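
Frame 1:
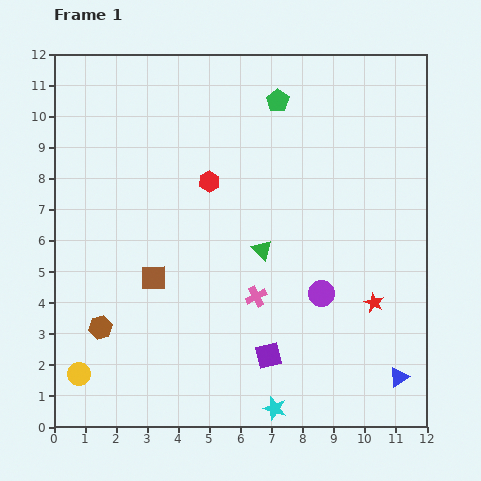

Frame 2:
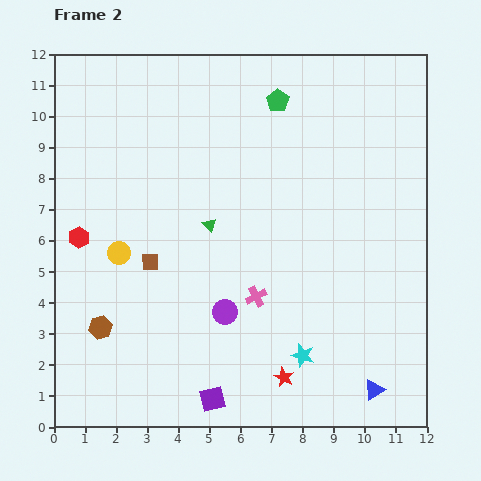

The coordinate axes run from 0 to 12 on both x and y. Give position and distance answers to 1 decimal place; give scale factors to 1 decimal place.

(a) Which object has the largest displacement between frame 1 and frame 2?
the red hexagon

(moved 4.6; next 4.1)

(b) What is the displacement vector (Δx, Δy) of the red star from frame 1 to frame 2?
(-2.9, -2.4)

The red star was at (10.3, 4.0) in frame 1 and (7.4, 1.6) in frame 2.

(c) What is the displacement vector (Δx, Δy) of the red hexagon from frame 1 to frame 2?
(-4.2, -1.8)

The red hexagon was at (5.0, 7.9) in frame 1 and (0.8, 6.1) in frame 2.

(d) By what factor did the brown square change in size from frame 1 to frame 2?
0.7×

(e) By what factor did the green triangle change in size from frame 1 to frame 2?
0.7×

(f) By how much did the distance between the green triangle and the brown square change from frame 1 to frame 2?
-1.4

Distance in frame 1: 3.6. Distance in frame 2: 2.2.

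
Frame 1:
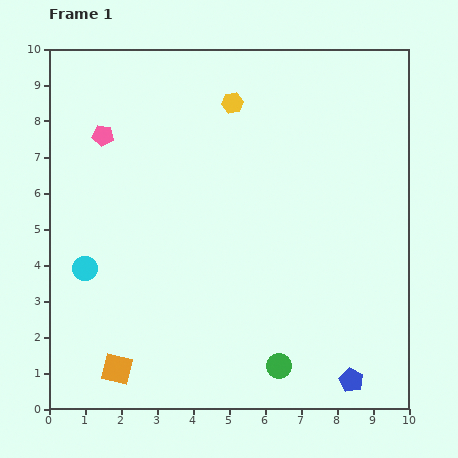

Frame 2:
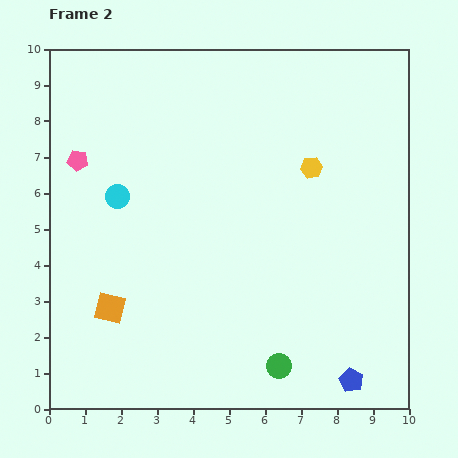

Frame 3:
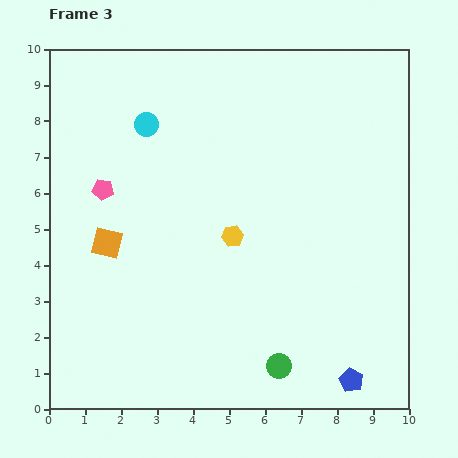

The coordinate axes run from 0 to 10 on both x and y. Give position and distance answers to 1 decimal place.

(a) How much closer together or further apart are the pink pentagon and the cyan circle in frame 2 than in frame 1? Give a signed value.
-2.2

Distance in frame 1: 3.7. Distance in frame 2: 1.5.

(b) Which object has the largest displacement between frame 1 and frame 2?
the yellow hexagon

(moved 2.8; next 2.2)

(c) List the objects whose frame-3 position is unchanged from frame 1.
the green circle, the blue pentagon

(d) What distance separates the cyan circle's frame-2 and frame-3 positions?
2.2

The cyan circle moved from (1.9, 5.9) to (2.7, 7.9), a distance of √(0.8² + 2.0²) ≈ 2.2.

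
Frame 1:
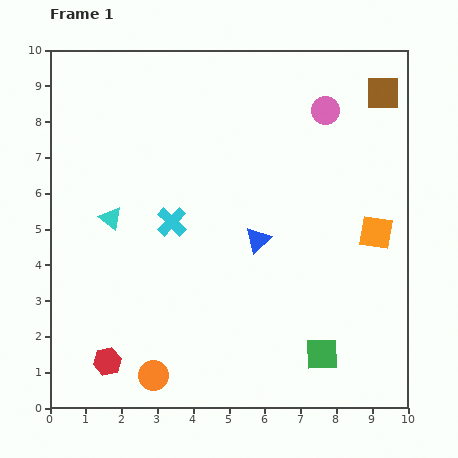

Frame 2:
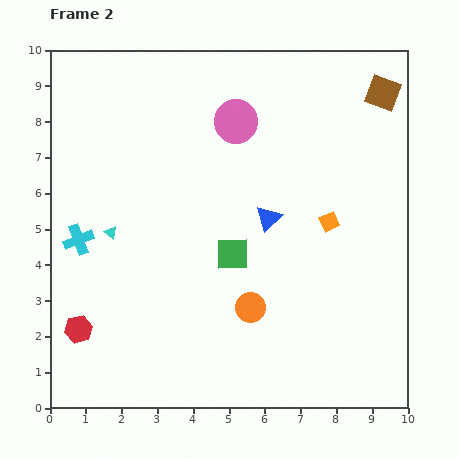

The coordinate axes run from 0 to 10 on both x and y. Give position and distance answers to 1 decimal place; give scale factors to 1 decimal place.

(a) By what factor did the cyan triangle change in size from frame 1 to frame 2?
0.6×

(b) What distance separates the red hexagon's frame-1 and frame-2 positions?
1.2

The red hexagon moved from (1.6, 1.3) to (0.8, 2.2), a distance of √(0.8² + 0.9²) ≈ 1.2.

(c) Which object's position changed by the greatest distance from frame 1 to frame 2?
the green square

(moved 3.8; next 3.3)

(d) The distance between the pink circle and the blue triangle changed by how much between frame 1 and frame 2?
-1.3

Distance in frame 1: 4.1. Distance in frame 2: 2.8.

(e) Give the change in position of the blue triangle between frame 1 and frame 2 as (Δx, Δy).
(0.3, 0.6)

The blue triangle was at (5.8, 4.7) in frame 1 and (6.1, 5.3) in frame 2.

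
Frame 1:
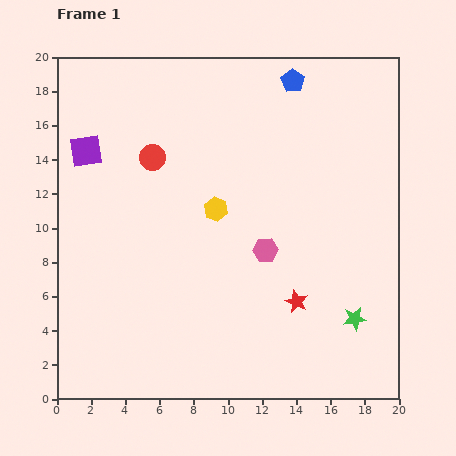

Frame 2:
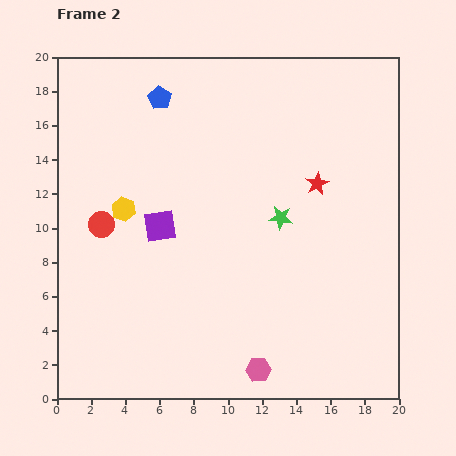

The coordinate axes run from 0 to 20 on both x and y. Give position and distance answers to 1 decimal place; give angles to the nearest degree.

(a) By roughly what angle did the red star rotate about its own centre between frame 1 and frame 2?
19° clockwise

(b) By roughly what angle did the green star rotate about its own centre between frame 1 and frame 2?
15° clockwise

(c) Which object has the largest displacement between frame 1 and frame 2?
the blue pentagon

(moved 7.9; next 7.3)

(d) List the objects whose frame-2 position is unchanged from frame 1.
none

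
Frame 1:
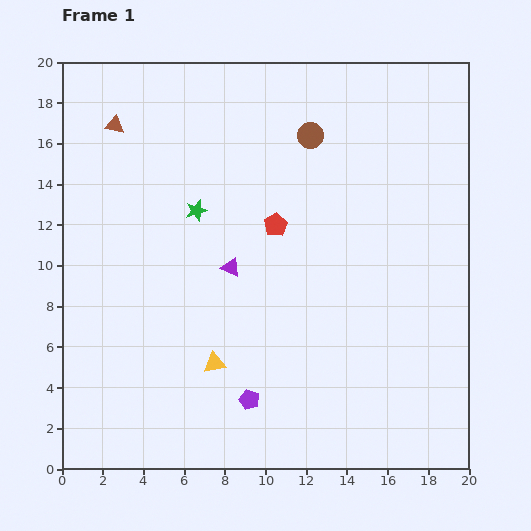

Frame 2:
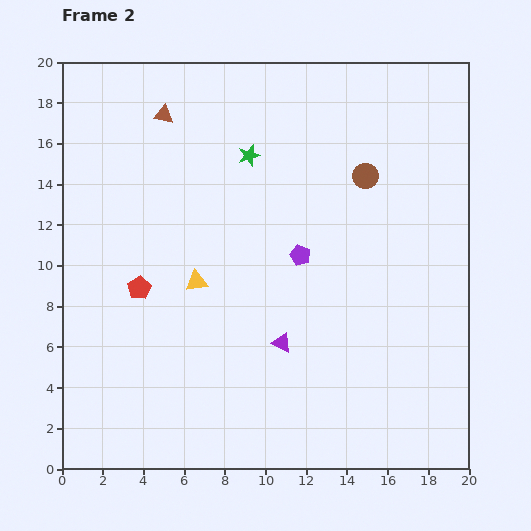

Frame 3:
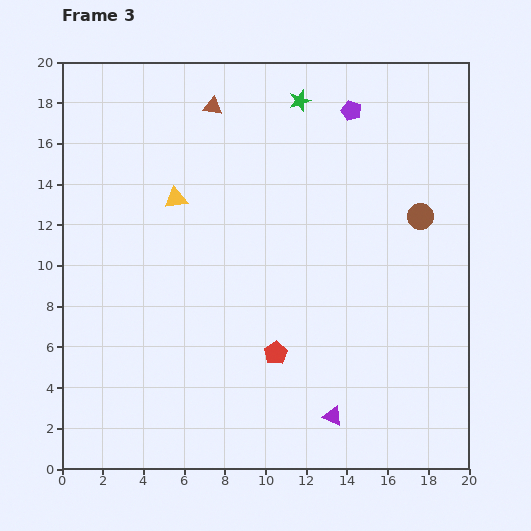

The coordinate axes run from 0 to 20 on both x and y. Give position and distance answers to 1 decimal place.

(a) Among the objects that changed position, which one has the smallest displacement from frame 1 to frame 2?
the brown triangle

(moved 2.5)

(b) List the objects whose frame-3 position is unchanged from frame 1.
none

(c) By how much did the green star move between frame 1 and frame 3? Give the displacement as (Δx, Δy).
(5.1, 5.4)

The green star was at (6.6, 12.7) in frame 1 and (11.7, 18.1) in frame 3.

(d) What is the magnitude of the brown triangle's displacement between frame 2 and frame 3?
2.4

The brown triangle moved from (5.0, 17.4) to (7.4, 17.8), a distance of √(2.4² + 0.4²) ≈ 2.4.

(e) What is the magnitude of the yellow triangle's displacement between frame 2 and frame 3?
4.2

The yellow triangle moved from (6.6, 9.2) to (5.6, 13.3), a distance of √(1.0² + 4.1²) ≈ 4.2.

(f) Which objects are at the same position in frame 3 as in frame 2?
none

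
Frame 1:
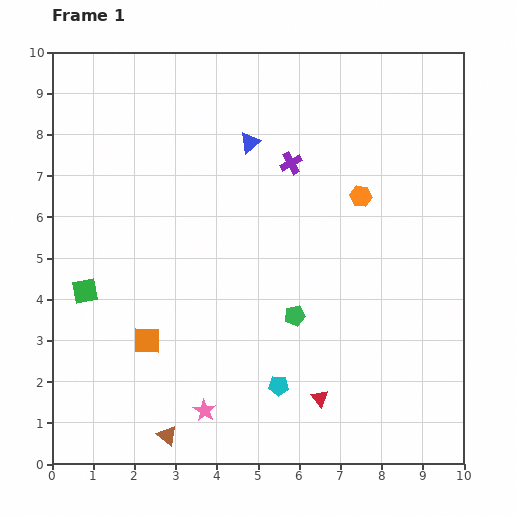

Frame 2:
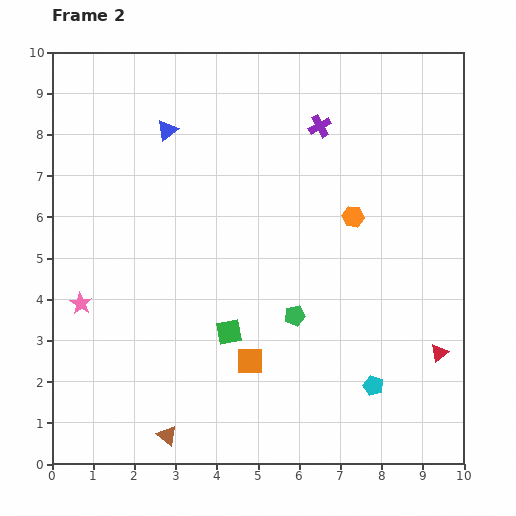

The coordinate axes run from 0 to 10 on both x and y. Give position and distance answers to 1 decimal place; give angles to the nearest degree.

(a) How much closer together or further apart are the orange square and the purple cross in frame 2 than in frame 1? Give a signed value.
+0.4

Distance in frame 1: 5.5. Distance in frame 2: 5.9.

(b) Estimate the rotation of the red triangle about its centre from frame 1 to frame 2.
31° clockwise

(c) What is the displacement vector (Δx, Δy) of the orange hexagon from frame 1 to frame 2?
(-0.2, -0.5)

The orange hexagon was at (7.5, 6.5) in frame 1 and (7.3, 6.0) in frame 2.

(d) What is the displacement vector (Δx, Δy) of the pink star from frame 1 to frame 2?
(-3.0, 2.6)

The pink star was at (3.7, 1.3) in frame 1 and (0.7, 3.9) in frame 2.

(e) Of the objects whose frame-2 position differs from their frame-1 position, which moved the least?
the orange hexagon

(moved 0.5)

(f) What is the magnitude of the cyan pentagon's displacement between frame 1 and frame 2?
2.3

The cyan pentagon moved from (5.5, 1.9) to (7.8, 1.9), a distance of √(2.3² + 0.0²) ≈ 2.3.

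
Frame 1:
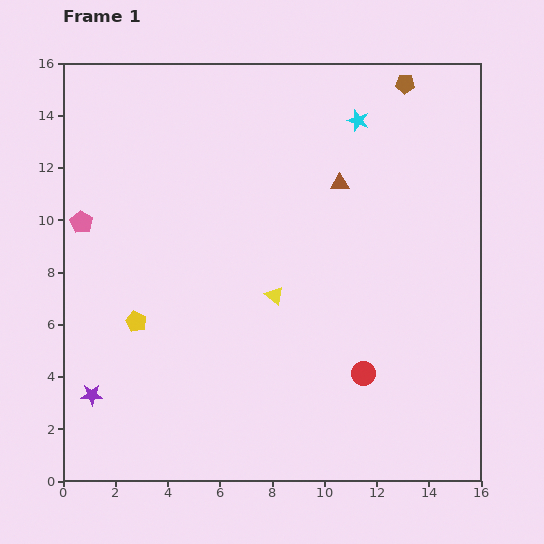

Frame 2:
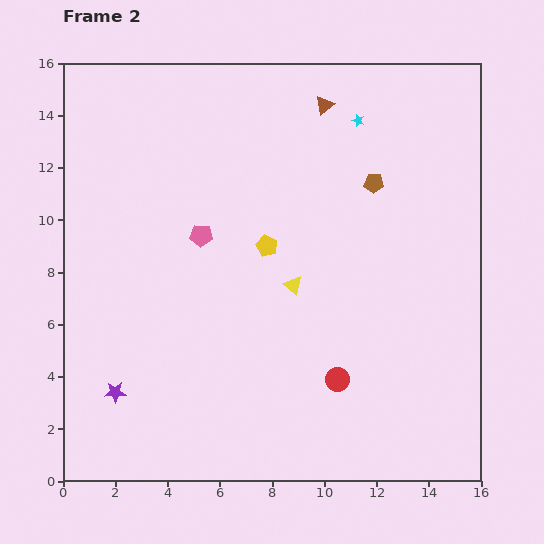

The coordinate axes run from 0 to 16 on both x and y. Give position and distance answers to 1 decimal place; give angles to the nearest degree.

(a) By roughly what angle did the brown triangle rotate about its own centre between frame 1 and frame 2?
39° counter-clockwise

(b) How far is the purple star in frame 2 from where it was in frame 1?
0.9

The purple star moved from (1.1, 3.3) to (2.0, 3.4), a distance of √(0.9² + 0.1²) ≈ 0.9.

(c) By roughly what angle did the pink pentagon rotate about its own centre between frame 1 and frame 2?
27° counter-clockwise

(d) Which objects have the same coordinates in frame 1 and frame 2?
the cyan star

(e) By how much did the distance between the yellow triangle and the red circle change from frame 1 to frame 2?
-0.5

Distance in frame 1: 4.5. Distance in frame 2: 4.0.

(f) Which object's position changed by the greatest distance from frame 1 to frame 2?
the yellow pentagon

(moved 5.8; next 4.6)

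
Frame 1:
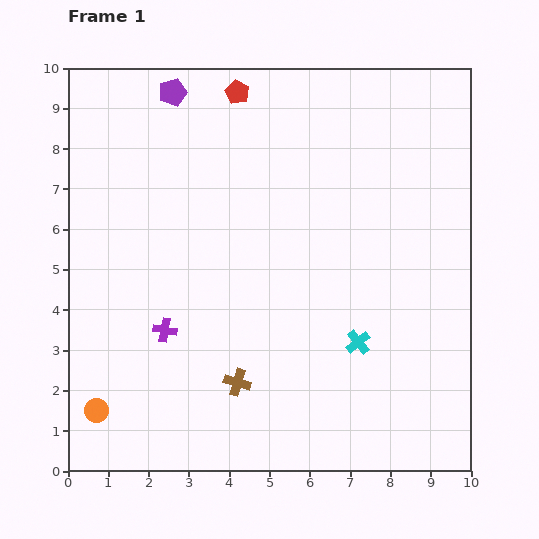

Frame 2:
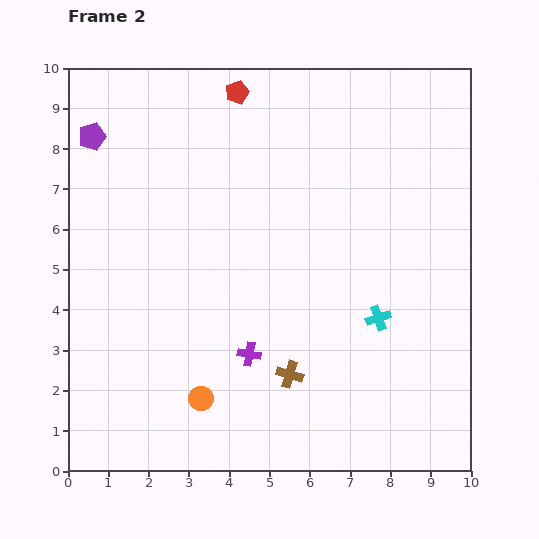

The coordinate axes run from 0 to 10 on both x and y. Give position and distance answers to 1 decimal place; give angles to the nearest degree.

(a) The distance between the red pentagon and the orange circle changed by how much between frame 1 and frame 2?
-0.9

Distance in frame 1: 8.6. Distance in frame 2: 7.7.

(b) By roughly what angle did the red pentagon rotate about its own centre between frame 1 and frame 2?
25° clockwise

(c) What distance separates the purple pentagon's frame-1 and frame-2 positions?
2.3

The purple pentagon moved from (2.6, 9.4) to (0.6, 8.3), a distance of √(2.0² + 1.1²) ≈ 2.3.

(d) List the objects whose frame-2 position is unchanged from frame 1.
the red pentagon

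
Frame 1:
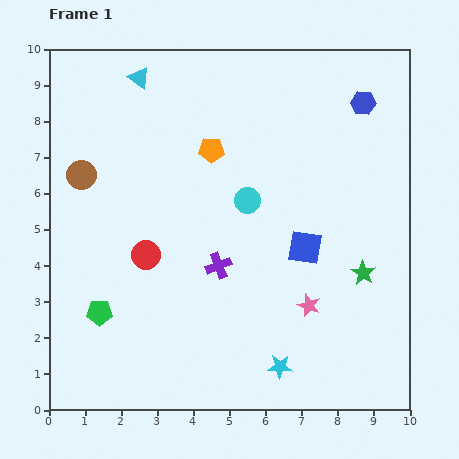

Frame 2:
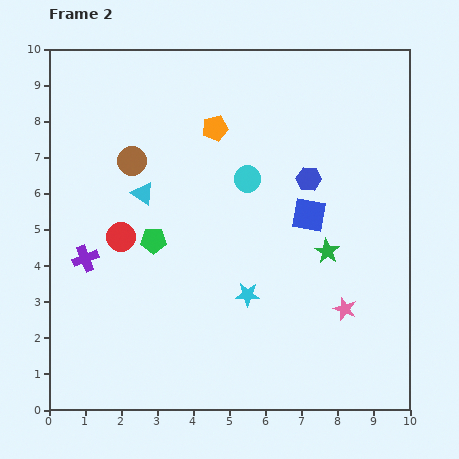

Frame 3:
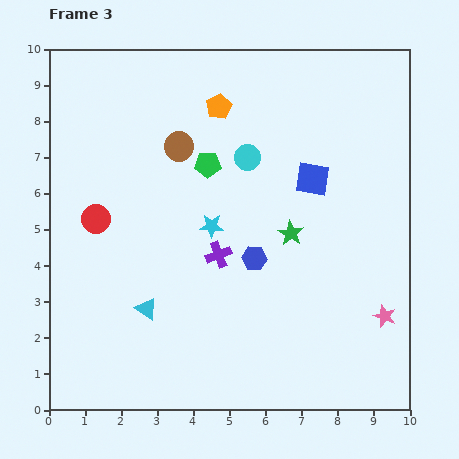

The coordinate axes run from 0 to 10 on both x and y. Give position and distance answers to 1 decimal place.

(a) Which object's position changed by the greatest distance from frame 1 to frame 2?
the purple cross

(moved 3.7; next 3.2)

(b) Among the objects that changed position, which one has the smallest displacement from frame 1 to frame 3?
the purple cross

(moved 0.3)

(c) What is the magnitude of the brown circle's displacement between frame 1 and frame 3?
2.8

The brown circle moved from (0.9, 6.5) to (3.6, 7.3), a distance of √(2.7² + 0.8²) ≈ 2.8.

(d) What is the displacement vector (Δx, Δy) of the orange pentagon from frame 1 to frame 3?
(0.2, 1.2)

The orange pentagon was at (4.5, 7.2) in frame 1 and (4.7, 8.4) in frame 3.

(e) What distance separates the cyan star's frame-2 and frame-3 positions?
2.1

The cyan star moved from (5.5, 3.2) to (4.5, 5.1), a distance of √(1.0² + 1.9²) ≈ 2.1.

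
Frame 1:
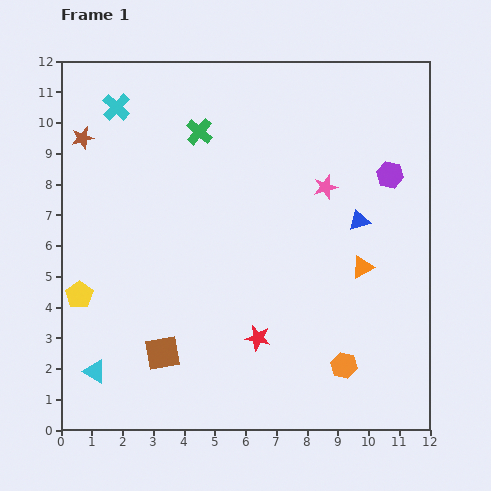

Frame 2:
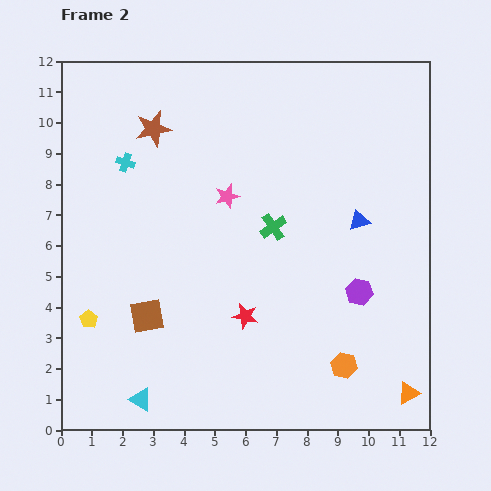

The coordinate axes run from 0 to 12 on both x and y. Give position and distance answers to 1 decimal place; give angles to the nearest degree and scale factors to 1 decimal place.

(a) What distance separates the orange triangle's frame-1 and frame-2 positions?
4.4

The orange triangle moved from (9.8, 5.3) to (11.3, 1.2), a distance of √(1.5² + 4.1²) ≈ 4.4.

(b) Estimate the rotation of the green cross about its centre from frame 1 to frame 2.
15° clockwise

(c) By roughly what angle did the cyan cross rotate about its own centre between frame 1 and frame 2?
26° counter-clockwise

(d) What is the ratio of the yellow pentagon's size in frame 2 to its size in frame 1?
0.7×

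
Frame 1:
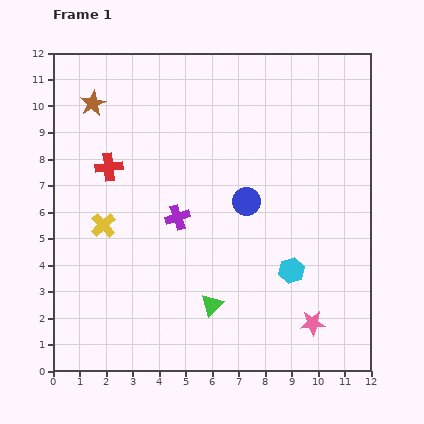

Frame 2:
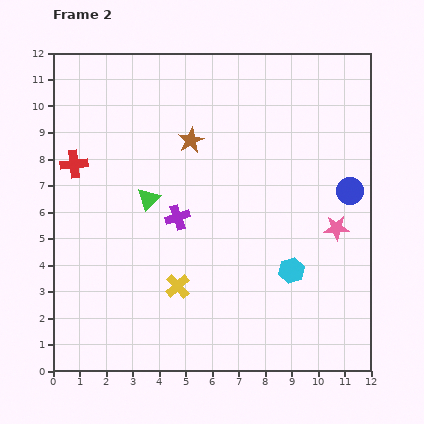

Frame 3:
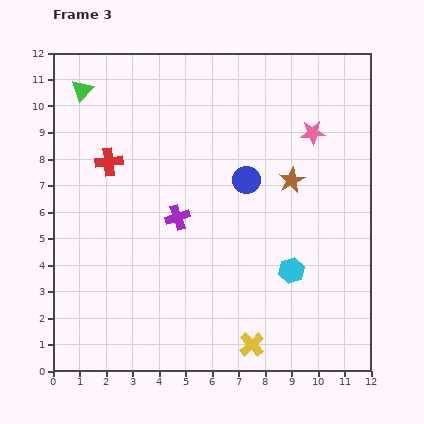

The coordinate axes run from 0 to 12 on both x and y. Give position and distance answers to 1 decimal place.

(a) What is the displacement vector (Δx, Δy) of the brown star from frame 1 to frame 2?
(3.7, -1.4)

The brown star was at (1.5, 10.1) in frame 1 and (5.2, 8.7) in frame 2.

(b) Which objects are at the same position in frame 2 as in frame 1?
the purple cross, the cyan hexagon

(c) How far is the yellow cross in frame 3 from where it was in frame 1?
7.2

The yellow cross moved from (1.9, 5.5) to (7.5, 1.0), a distance of √(5.6² + 4.5²) ≈ 7.2.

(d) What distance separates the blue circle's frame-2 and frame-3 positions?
3.9

The blue circle moved from (11.2, 6.8) to (7.3, 7.2), a distance of √(3.9² + 0.4²) ≈ 3.9.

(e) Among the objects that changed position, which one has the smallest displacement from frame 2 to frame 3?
the red cross

(moved 1.3)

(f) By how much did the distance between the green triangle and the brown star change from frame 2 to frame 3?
+5.9

Distance in frame 2: 2.7. Distance in frame 3: 8.6.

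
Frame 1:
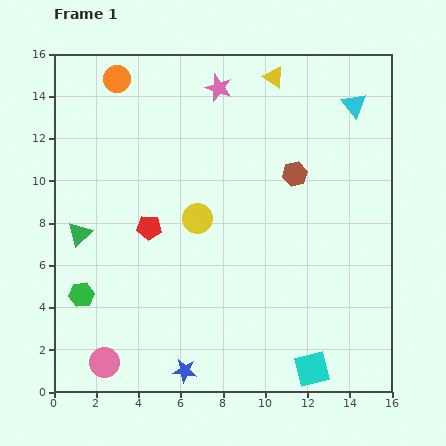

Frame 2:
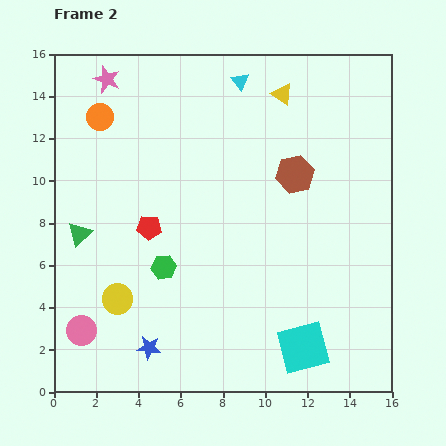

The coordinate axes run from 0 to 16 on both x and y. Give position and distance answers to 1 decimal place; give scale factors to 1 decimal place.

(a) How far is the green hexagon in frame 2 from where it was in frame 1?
4.1

The green hexagon moved from (1.3, 4.6) to (5.2, 5.9), a distance of √(3.9² + 1.3²) ≈ 4.1.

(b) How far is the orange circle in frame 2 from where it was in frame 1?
2.0

The orange circle moved from (3.0, 14.8) to (2.2, 13.0), a distance of √(0.8² + 1.8²) ≈ 2.0.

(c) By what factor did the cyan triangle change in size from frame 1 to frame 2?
0.7×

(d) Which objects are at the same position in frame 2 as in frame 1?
the red pentagon, the brown hexagon, the green triangle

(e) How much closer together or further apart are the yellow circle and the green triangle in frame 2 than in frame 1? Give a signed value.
-2.0

Distance in frame 1: 5.6. Distance in frame 2: 3.6.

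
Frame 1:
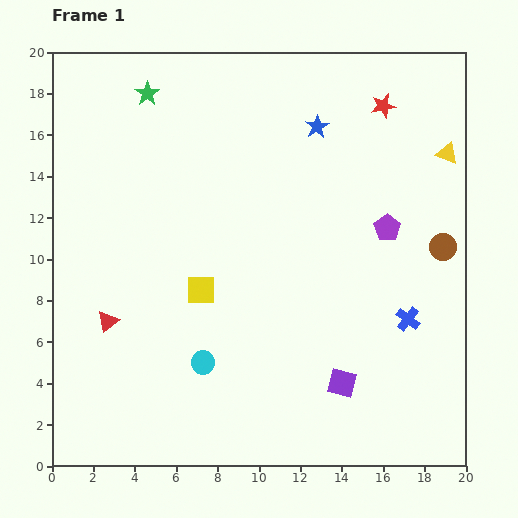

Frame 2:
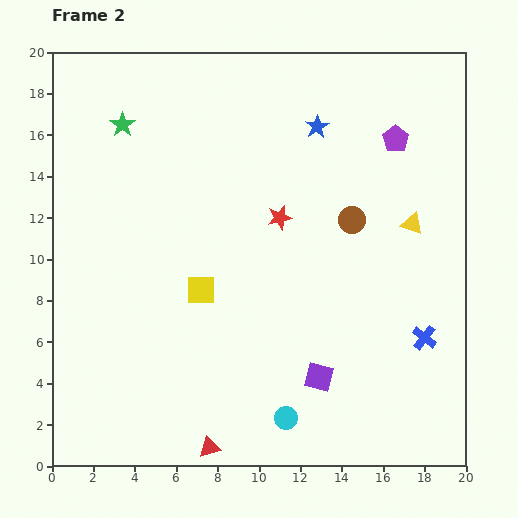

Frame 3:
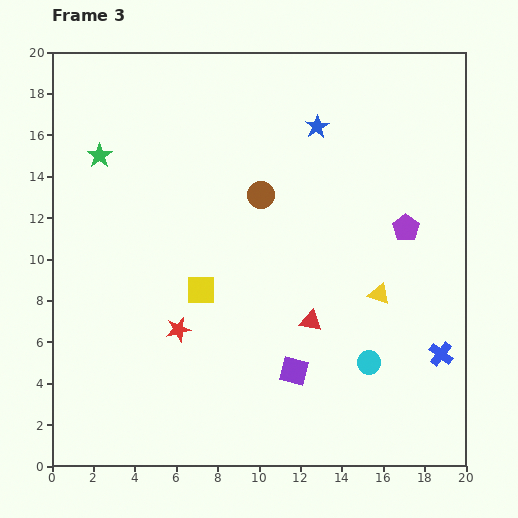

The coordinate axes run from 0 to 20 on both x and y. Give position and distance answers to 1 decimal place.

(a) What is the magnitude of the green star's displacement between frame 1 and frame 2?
1.9

The green star moved from (4.6, 18.0) to (3.4, 16.5), a distance of √(1.2² + 1.5²) ≈ 1.9.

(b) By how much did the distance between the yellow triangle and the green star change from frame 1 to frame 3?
+0.3

Distance in frame 1: 14.8. Distance in frame 3: 15.1.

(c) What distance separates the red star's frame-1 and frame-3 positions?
14.7

The red star moved from (16.0, 17.4) to (6.1, 6.6), a distance of √(9.9² + 10.8²) ≈ 14.7.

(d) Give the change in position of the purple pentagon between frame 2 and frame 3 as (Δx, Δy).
(0.5, -4.3)

The purple pentagon was at (16.6, 15.8) in frame 2 and (17.1, 11.5) in frame 3.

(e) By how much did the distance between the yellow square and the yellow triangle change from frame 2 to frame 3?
-2.1

Distance in frame 2: 10.7. Distance in frame 3: 8.6.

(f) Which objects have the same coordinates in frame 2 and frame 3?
the blue star, the yellow square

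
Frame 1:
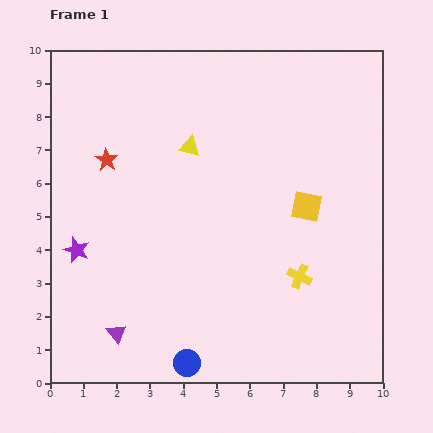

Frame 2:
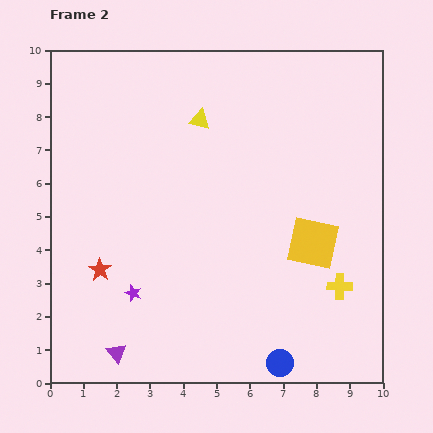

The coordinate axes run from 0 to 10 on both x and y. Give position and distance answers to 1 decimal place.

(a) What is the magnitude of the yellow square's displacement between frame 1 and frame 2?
1.1

The yellow square moved from (7.7, 5.3) to (7.9, 4.2), a distance of √(0.2² + 1.1²) ≈ 1.1.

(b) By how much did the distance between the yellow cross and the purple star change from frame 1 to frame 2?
-0.5

Distance in frame 1: 6.7. Distance in frame 2: 6.2.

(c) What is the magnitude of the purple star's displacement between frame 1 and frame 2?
2.1

The purple star moved from (0.8, 4.0) to (2.5, 2.7), a distance of √(1.7² + 1.3²) ≈ 2.1.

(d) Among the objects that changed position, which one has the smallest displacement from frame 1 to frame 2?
the purple triangle

(moved 0.6)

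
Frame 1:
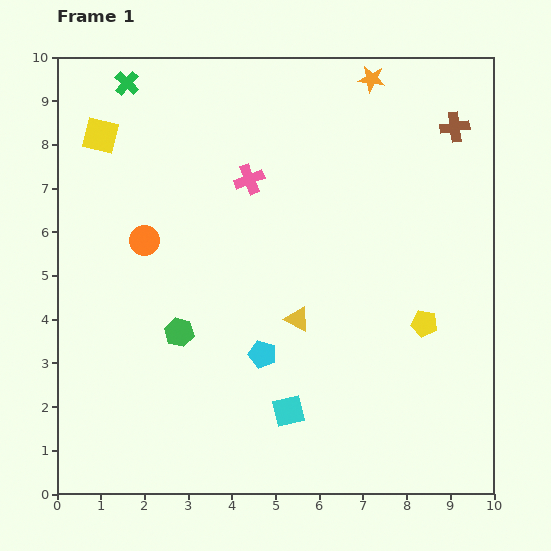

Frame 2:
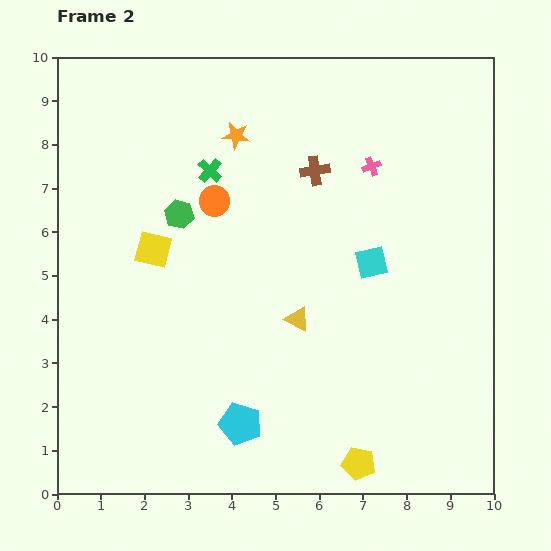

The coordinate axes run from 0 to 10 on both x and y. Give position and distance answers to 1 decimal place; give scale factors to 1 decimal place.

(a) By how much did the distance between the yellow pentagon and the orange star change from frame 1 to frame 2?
+2.3

Distance in frame 1: 5.7. Distance in frame 2: 8.0.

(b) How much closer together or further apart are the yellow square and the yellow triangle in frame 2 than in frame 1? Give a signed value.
-2.5

Distance in frame 1: 6.2. Distance in frame 2: 3.7.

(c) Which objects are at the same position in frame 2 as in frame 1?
the yellow triangle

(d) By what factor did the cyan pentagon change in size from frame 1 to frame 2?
1.5×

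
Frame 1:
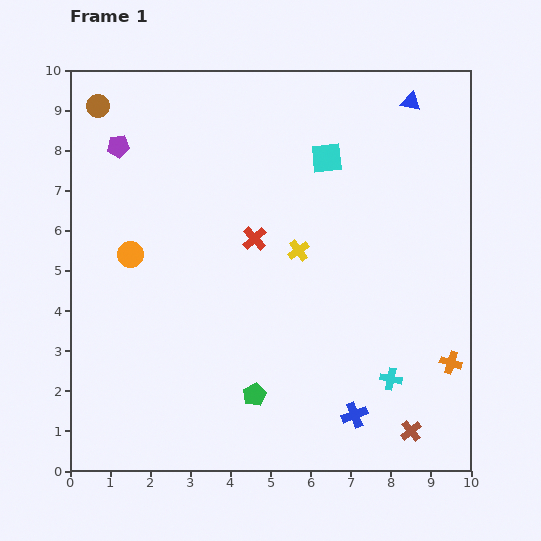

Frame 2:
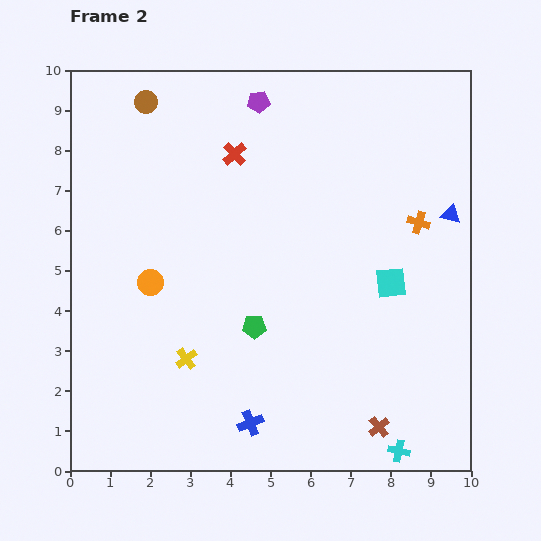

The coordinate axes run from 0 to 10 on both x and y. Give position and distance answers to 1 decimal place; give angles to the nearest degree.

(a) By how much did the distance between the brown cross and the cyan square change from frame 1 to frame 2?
-3.5

Distance in frame 1: 7.1. Distance in frame 2: 3.6.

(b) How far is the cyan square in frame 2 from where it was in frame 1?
3.5

The cyan square moved from (6.4, 7.8) to (8.0, 4.7), a distance of √(1.6² + 3.1²) ≈ 3.5.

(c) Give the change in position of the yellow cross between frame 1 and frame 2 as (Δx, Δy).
(-2.8, -2.7)

The yellow cross was at (5.7, 5.5) in frame 1 and (2.9, 2.8) in frame 2.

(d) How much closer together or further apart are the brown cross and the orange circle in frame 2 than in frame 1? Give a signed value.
-1.6

Distance in frame 1: 8.3. Distance in frame 2: 6.7.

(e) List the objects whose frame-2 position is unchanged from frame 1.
none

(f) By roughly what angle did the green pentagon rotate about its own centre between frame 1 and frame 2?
27° clockwise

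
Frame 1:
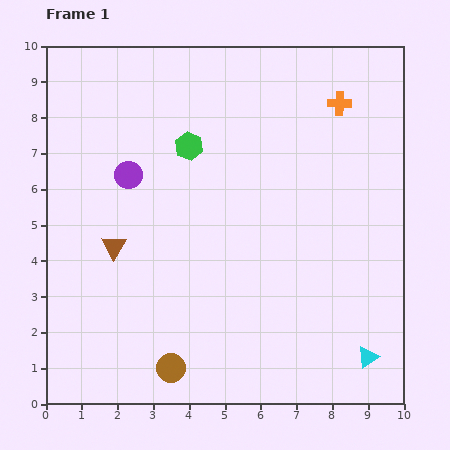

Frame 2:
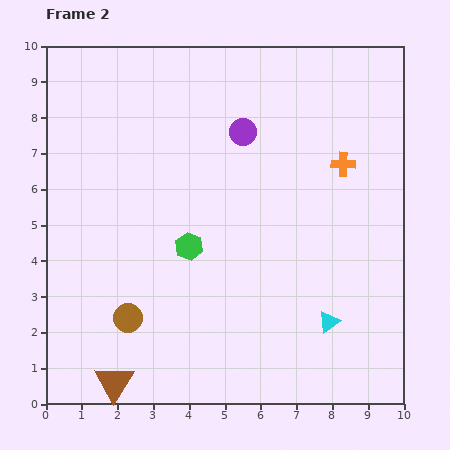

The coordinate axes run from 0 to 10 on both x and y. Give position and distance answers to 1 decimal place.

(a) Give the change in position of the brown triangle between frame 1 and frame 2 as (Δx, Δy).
(0.0, -3.8)

The brown triangle was at (1.9, 4.4) in frame 1 and (1.9, 0.6) in frame 2.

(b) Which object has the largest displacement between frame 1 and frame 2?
the brown triangle

(moved 3.8; next 3.4)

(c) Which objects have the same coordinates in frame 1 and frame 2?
none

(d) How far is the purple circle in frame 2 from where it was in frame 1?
3.4

The purple circle moved from (2.3, 6.4) to (5.5, 7.6), a distance of √(3.2² + 1.2²) ≈ 3.4.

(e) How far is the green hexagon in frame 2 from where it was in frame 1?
2.8

The green hexagon moved from (4.0, 7.2) to (4.0, 4.4), a distance of √(0.0² + 2.8²) ≈ 2.8.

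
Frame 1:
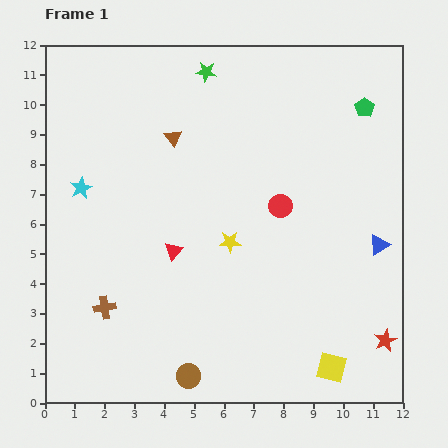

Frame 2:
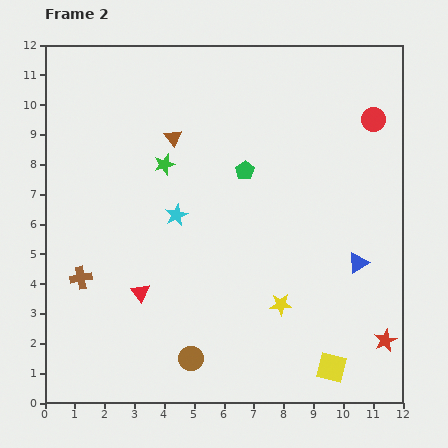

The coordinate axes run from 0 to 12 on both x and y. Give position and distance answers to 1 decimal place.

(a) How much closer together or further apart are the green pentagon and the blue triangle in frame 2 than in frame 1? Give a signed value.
+0.3

Distance in frame 1: 4.6. Distance in frame 2: 4.9.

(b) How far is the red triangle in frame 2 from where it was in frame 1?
1.8

The red triangle moved from (4.3, 5.1) to (3.2, 3.7), a distance of √(1.1² + 1.4²) ≈ 1.8.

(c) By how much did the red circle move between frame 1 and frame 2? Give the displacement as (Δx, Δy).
(3.1, 2.9)

The red circle was at (7.9, 6.6) in frame 1 and (11.0, 9.5) in frame 2.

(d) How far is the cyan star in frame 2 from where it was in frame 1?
3.3

The cyan star moved from (1.2, 7.2) to (4.4, 6.3), a distance of √(3.2² + 0.9²) ≈ 3.3.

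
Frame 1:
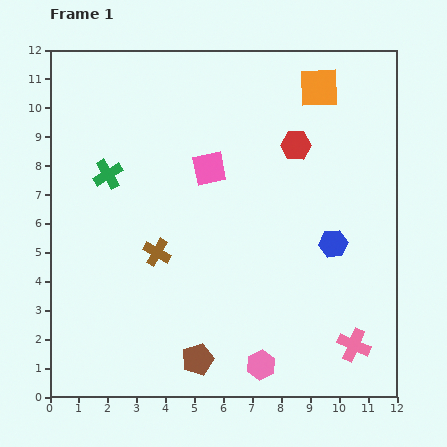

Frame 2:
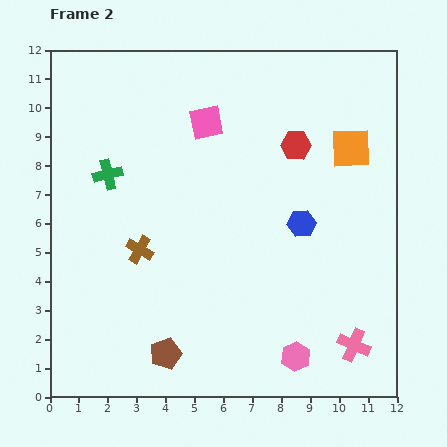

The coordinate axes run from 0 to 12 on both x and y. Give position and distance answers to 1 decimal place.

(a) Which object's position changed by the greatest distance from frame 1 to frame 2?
the orange square

(moved 2.4; next 1.6)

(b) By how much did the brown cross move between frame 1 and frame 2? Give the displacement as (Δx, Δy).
(-0.6, 0.1)

The brown cross was at (3.7, 5.0) in frame 1 and (3.1, 5.1) in frame 2.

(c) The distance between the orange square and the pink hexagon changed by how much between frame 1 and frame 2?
-2.4

Distance in frame 1: 9.8. Distance in frame 2: 7.4.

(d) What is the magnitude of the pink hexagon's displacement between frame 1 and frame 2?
1.2

The pink hexagon moved from (7.3, 1.1) to (8.5, 1.4), a distance of √(1.2² + 0.3²) ≈ 1.2.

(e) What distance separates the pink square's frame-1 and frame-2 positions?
1.6

The pink square moved from (5.5, 7.9) to (5.4, 9.5), a distance of √(0.1² + 1.6²) ≈ 1.6.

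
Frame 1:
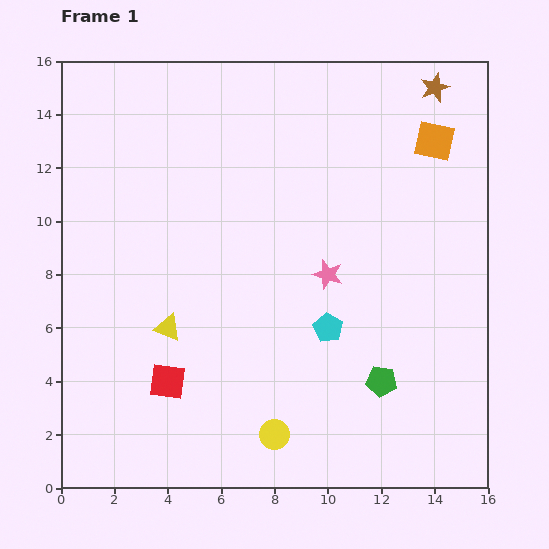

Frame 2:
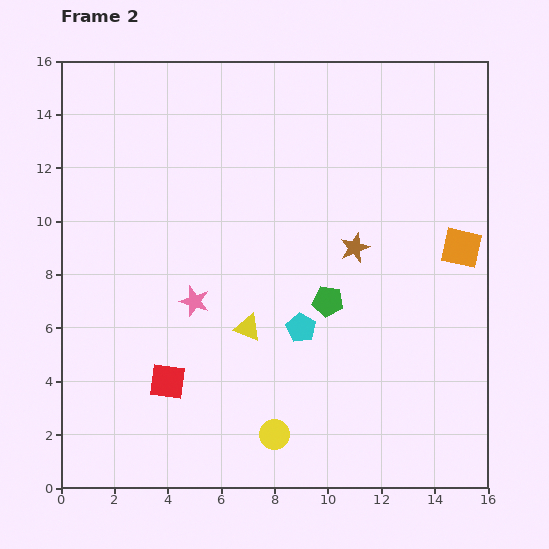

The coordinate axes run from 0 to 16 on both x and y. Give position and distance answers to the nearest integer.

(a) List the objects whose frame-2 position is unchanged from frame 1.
the red square, the yellow circle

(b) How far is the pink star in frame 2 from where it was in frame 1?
5

The pink star moved from (10, 8) to (5, 7), a distance of √(5² + 1²) ≈ 5.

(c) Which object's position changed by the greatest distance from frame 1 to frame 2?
the brown star

(moved 7; next 5)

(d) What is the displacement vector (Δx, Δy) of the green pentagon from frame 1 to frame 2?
(-2, 3)

The green pentagon was at (12, 4) in frame 1 and (10, 7) in frame 2.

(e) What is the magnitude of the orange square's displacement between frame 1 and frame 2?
4

The orange square moved from (14, 13) to (15, 9), a distance of √(1² + 4²) ≈ 4.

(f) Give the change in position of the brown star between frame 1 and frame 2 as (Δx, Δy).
(-3, -6)

The brown star was at (14, 15) in frame 1 and (11, 9) in frame 2.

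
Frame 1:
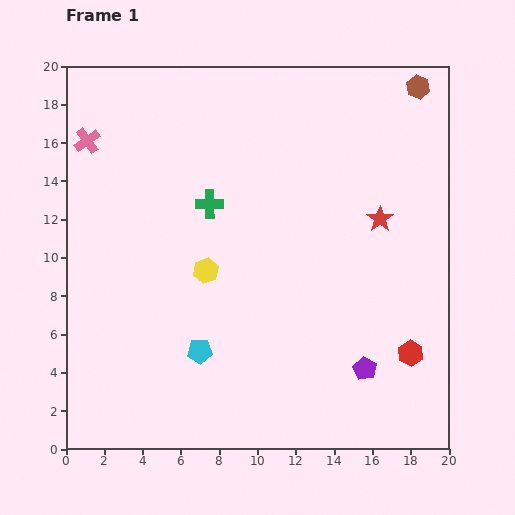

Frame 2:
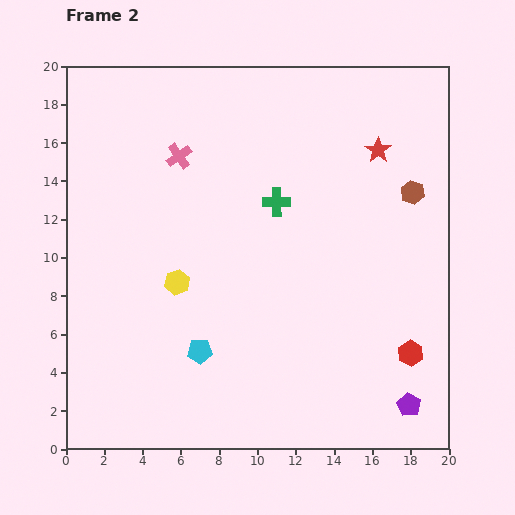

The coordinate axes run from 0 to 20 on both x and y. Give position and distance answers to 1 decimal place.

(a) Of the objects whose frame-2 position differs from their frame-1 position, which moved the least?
the yellow hexagon

(moved 1.6)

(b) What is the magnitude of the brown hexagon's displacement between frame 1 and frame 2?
5.5

The brown hexagon moved from (18.4, 18.9) to (18.1, 13.4), a distance of √(0.3² + 5.5²) ≈ 5.5.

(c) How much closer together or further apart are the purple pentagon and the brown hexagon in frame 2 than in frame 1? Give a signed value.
-3.9

Distance in frame 1: 15.0. Distance in frame 2: 11.1.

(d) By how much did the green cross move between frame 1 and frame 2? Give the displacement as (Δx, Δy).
(3.5, 0.1)

The green cross was at (7.5, 12.8) in frame 1 and (11.0, 12.9) in frame 2.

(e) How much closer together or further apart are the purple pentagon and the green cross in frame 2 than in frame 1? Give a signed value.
+0.8

Distance in frame 1: 11.8. Distance in frame 2: 12.6.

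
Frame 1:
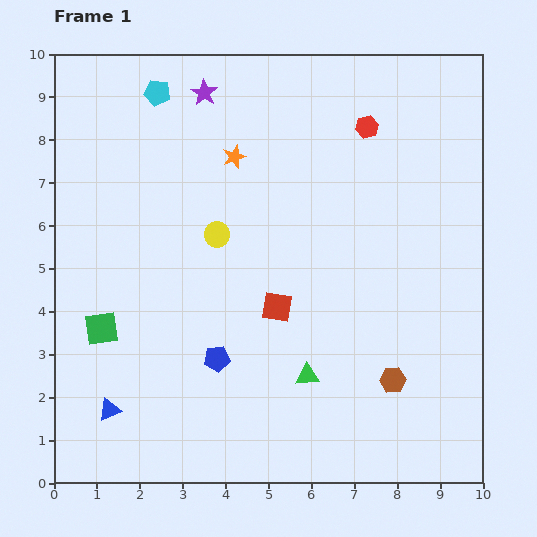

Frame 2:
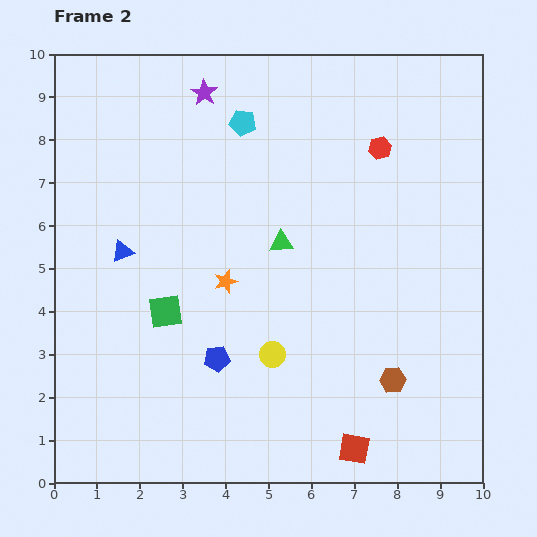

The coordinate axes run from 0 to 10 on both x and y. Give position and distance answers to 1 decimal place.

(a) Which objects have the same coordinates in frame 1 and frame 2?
the purple star, the brown hexagon, the blue pentagon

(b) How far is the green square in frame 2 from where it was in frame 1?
1.6

The green square moved from (1.1, 3.6) to (2.6, 4.0), a distance of √(1.5² + 0.4²) ≈ 1.6.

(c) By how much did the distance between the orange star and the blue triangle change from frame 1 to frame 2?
-4.1

Distance in frame 1: 6.6. Distance in frame 2: 2.5.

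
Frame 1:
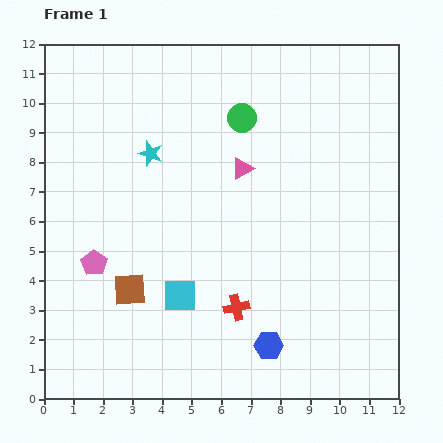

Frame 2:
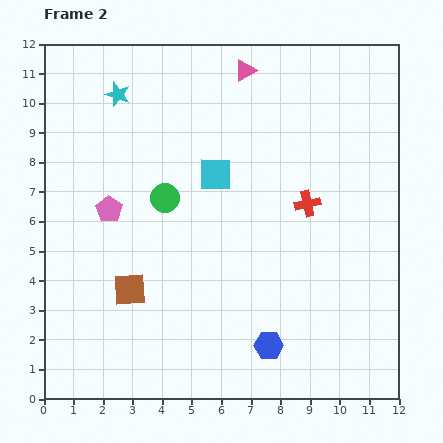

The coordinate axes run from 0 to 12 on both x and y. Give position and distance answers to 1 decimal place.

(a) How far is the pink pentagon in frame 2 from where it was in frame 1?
1.9

The pink pentagon moved from (1.7, 4.6) to (2.2, 6.4), a distance of √(0.5² + 1.8²) ≈ 1.9.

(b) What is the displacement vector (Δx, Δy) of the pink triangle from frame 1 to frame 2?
(0.1, 3.3)

The pink triangle was at (6.7, 7.8) in frame 1 and (6.8, 11.1) in frame 2.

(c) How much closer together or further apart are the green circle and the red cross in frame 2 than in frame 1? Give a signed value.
-1.6

Distance in frame 1: 6.4. Distance in frame 2: 4.8.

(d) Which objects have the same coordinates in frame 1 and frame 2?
the brown square, the blue hexagon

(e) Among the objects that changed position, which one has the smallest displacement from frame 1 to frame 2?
the pink pentagon

(moved 1.9)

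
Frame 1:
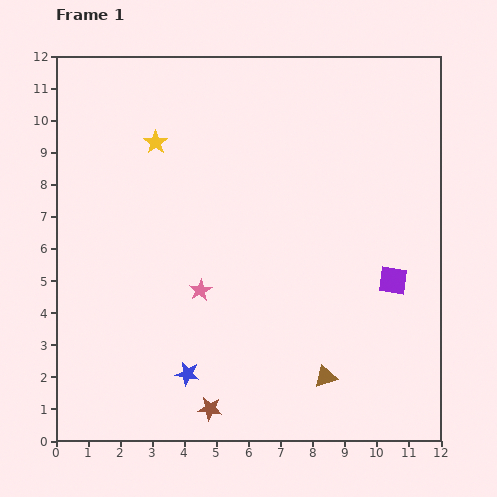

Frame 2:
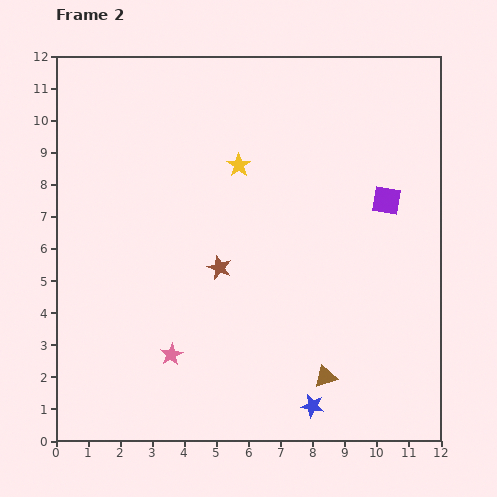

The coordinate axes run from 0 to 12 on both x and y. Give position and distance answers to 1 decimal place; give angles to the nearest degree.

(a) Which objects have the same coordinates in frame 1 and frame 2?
the brown triangle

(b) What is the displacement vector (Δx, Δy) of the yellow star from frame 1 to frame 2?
(2.6, -0.7)

The yellow star was at (3.1, 9.3) in frame 1 and (5.7, 8.6) in frame 2.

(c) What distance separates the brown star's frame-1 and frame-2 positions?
4.4

The brown star moved from (4.8, 1.0) to (5.1, 5.4), a distance of √(0.3² + 4.4²) ≈ 4.4.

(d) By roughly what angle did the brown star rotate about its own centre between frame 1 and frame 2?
16° clockwise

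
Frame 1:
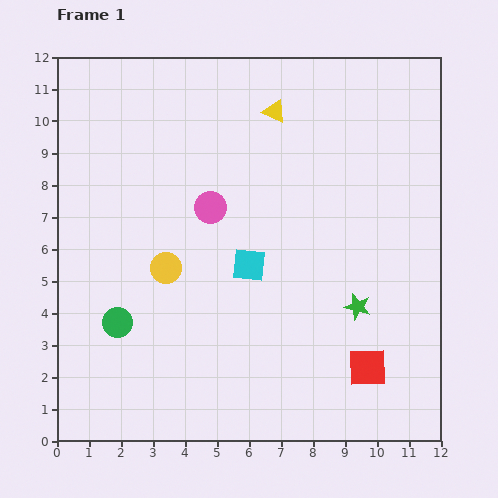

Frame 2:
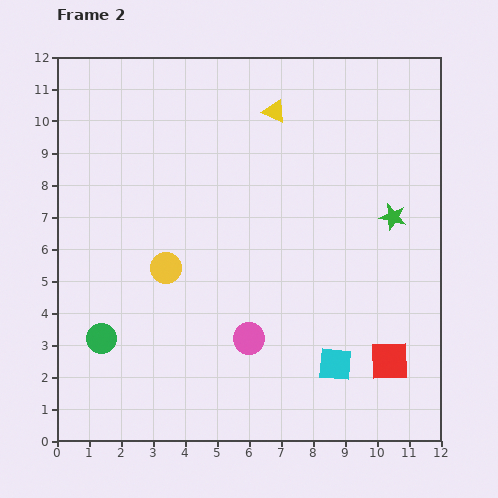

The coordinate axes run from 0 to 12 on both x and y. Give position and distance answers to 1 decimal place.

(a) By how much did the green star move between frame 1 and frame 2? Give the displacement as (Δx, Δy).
(1.1, 2.8)

The green star was at (9.4, 4.2) in frame 1 and (10.5, 7.0) in frame 2.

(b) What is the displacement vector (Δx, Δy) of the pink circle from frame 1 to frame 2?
(1.2, -4.1)

The pink circle was at (4.8, 7.3) in frame 1 and (6.0, 3.2) in frame 2.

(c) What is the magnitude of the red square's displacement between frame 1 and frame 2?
0.7

The red square moved from (9.7, 2.3) to (10.4, 2.5), a distance of √(0.7² + 0.2²) ≈ 0.7.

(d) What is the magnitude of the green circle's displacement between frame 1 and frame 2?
0.7

The green circle moved from (1.9, 3.7) to (1.4, 3.2), a distance of √(0.5² + 0.5²) ≈ 0.7.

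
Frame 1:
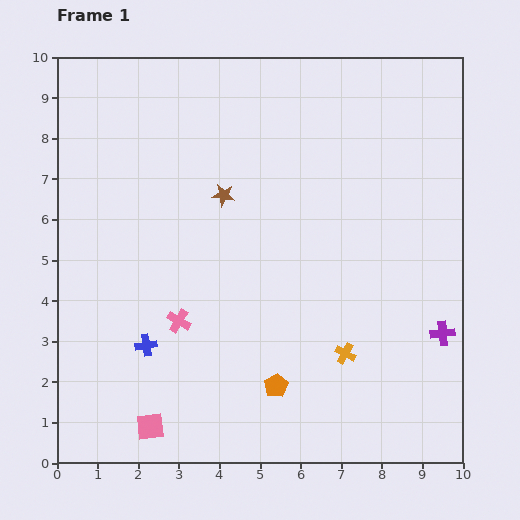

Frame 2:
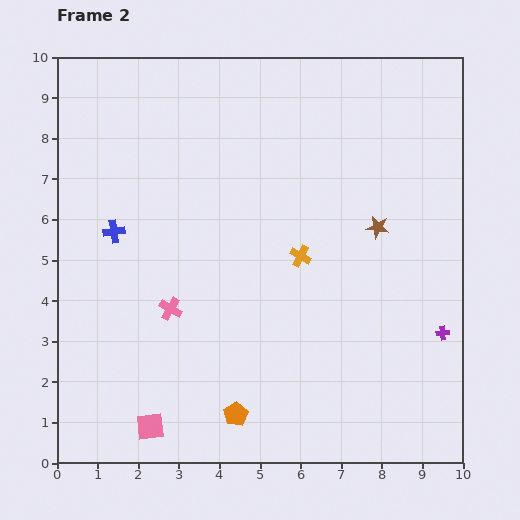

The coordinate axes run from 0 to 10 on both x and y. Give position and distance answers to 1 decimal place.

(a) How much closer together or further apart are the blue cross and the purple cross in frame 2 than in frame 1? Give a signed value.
+1.2

Distance in frame 1: 7.3. Distance in frame 2: 8.5.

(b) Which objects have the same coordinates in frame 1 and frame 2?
the pink square, the purple cross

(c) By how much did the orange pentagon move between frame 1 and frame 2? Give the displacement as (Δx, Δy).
(-1.0, -0.7)

The orange pentagon was at (5.4, 1.9) in frame 1 and (4.4, 1.2) in frame 2.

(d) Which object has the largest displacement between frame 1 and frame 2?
the brown star

(moved 3.9; next 2.9)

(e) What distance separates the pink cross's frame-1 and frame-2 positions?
0.4

The pink cross moved from (3.0, 3.5) to (2.8, 3.8), a distance of √(0.2² + 0.3²) ≈ 0.4.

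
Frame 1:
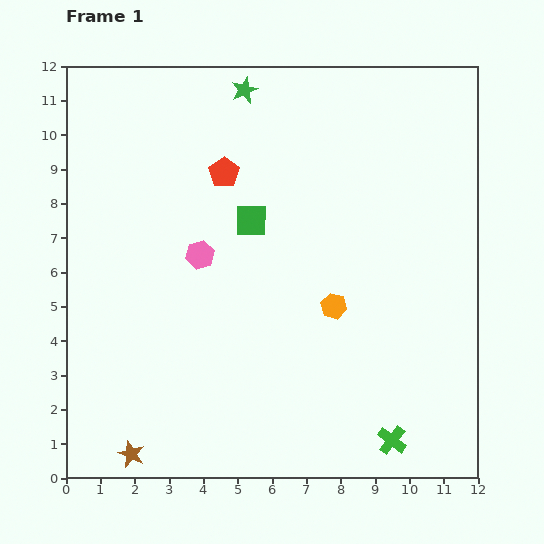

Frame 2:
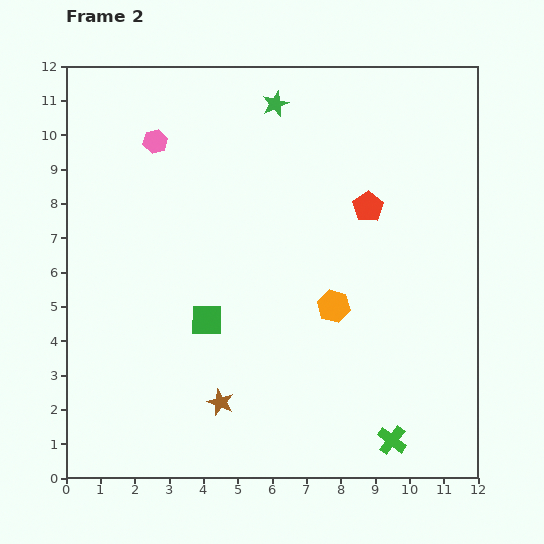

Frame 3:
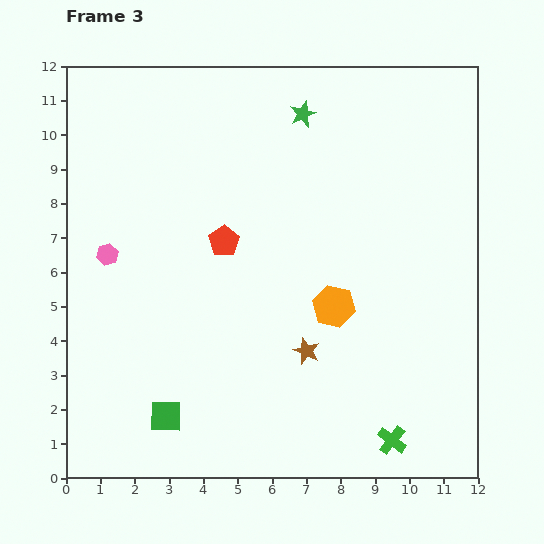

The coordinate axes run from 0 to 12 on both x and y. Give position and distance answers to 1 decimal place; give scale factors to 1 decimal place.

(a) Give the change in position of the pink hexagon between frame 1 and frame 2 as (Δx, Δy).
(-1.3, 3.3)

The pink hexagon was at (3.9, 6.5) in frame 1 and (2.6, 9.8) in frame 2.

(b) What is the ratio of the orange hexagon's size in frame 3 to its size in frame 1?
1.6×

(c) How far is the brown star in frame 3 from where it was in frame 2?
2.9

The brown star moved from (4.5, 2.2) to (7.0, 3.7), a distance of √(2.5² + 1.5²) ≈ 2.9.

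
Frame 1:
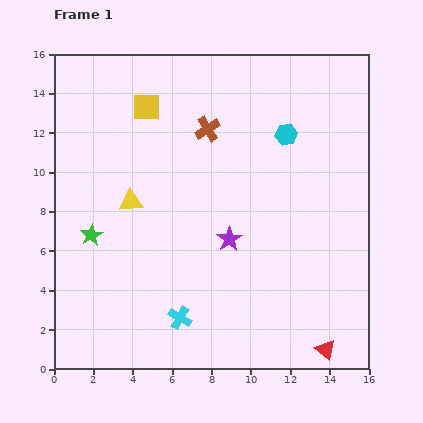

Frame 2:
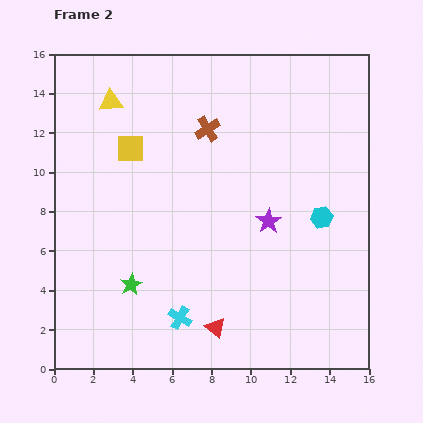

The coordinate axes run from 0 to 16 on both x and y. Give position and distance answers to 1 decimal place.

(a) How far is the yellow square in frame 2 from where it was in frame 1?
2.2

The yellow square moved from (4.7, 13.3) to (3.9, 11.2), a distance of √(0.8² + 2.1²) ≈ 2.2.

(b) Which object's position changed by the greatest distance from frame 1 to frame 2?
the red triangle

(moved 5.7; next 5.2)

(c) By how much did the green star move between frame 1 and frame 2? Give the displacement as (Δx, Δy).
(2.0, -2.5)

The green star was at (1.9, 6.8) in frame 1 and (3.9, 4.3) in frame 2.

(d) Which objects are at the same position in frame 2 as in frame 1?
the brown cross, the cyan cross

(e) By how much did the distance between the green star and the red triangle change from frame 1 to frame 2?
-8.4

Distance in frame 1: 13.2. Distance in frame 2: 4.8.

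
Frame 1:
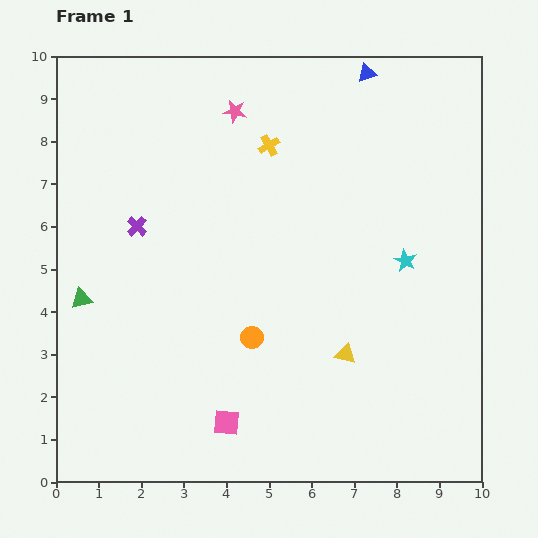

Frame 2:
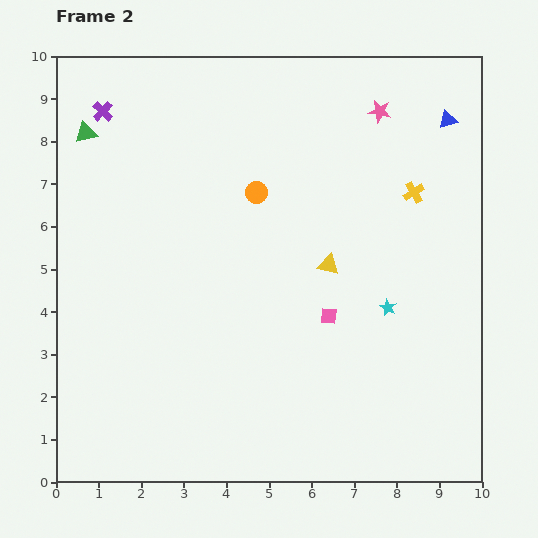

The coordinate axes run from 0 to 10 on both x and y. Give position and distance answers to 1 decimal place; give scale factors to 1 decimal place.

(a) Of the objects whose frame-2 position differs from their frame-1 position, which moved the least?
the cyan star

(moved 1.2)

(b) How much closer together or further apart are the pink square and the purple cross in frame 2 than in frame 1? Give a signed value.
+2.1

Distance in frame 1: 5.1. Distance in frame 2: 7.2.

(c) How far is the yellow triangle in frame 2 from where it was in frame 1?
2.1

The yellow triangle moved from (6.8, 3.0) to (6.4, 5.1), a distance of √(0.4² + 2.1²) ≈ 2.1.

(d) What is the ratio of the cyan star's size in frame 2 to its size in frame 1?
0.8×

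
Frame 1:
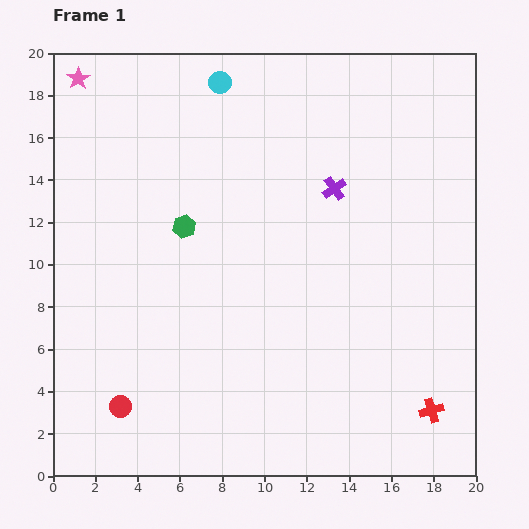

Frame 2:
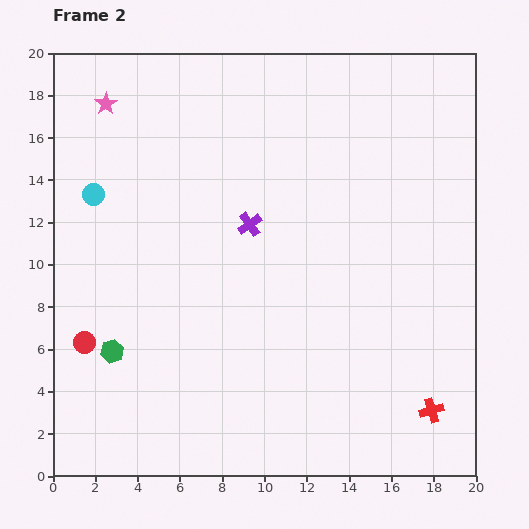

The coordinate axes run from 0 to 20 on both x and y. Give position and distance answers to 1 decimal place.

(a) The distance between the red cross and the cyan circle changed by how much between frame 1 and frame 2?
+0.6

Distance in frame 1: 18.4. Distance in frame 2: 19.0.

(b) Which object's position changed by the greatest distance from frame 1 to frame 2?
the cyan circle

(moved 8.0; next 6.8)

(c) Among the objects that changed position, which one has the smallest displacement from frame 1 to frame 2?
the pink star

(moved 1.8)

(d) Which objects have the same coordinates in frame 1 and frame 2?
the red cross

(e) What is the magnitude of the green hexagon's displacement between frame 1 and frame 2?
6.8

The green hexagon moved from (6.2, 11.8) to (2.8, 5.9), a distance of √(3.4² + 5.9²) ≈ 6.8.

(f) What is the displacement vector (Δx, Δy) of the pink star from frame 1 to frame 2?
(1.3, -1.2)

The pink star was at (1.2, 18.8) in frame 1 and (2.5, 17.6) in frame 2.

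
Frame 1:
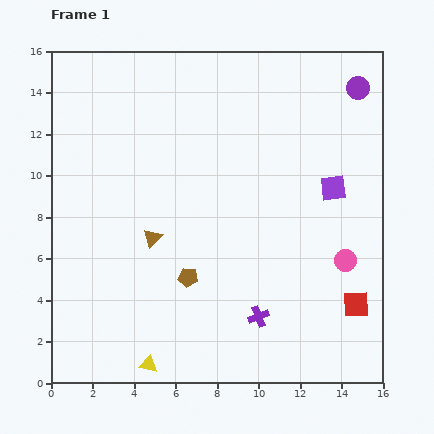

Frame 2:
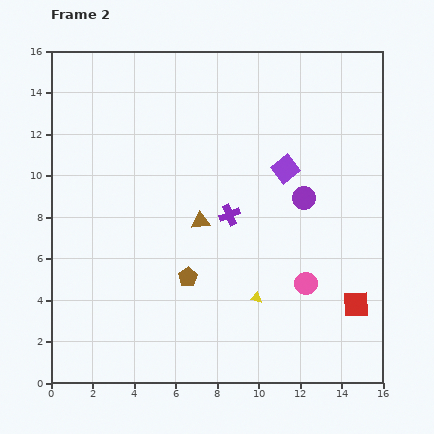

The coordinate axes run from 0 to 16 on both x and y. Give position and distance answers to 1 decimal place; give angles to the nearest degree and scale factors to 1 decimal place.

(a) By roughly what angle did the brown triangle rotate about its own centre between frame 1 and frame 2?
41° clockwise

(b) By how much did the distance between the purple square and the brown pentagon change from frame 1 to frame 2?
-1.2

Distance in frame 1: 8.2. Distance in frame 2: 7.0.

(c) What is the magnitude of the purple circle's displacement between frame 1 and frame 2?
5.9

The purple circle moved from (14.8, 14.2) to (12.2, 8.9), a distance of √(2.6² + 5.3²) ≈ 5.9.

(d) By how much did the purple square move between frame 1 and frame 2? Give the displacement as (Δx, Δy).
(-2.3, 0.9)

The purple square was at (13.6, 9.4) in frame 1 and (11.3, 10.3) in frame 2.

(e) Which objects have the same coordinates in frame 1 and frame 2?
the red square, the brown pentagon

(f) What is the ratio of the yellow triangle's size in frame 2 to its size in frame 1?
0.6×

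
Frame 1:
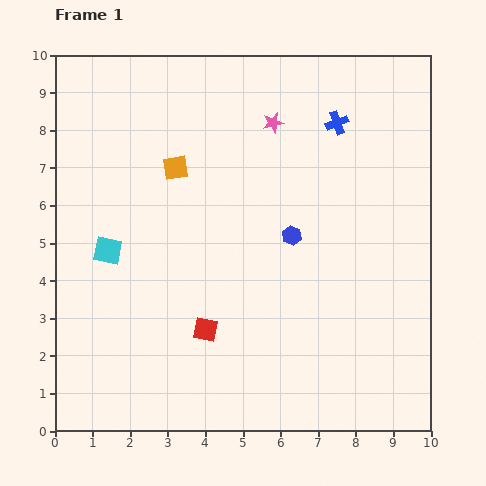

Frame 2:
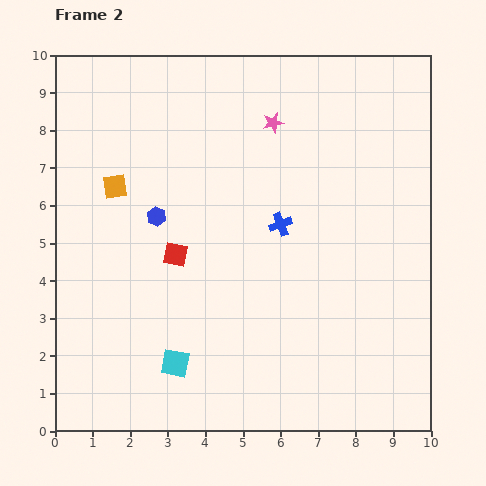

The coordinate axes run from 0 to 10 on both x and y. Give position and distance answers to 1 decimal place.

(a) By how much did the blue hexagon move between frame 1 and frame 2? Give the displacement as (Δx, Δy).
(-3.6, 0.5)

The blue hexagon was at (6.3, 5.2) in frame 1 and (2.7, 5.7) in frame 2.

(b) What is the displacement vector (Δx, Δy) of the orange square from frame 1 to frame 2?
(-1.6, -0.5)

The orange square was at (3.2, 7.0) in frame 1 and (1.6, 6.5) in frame 2.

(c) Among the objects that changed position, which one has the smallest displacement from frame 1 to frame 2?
the orange square

(moved 1.7)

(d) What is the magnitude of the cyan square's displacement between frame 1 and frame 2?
3.5

The cyan square moved from (1.4, 4.8) to (3.2, 1.8), a distance of √(1.8² + 3.0²) ≈ 3.5.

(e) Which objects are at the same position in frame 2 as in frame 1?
the pink star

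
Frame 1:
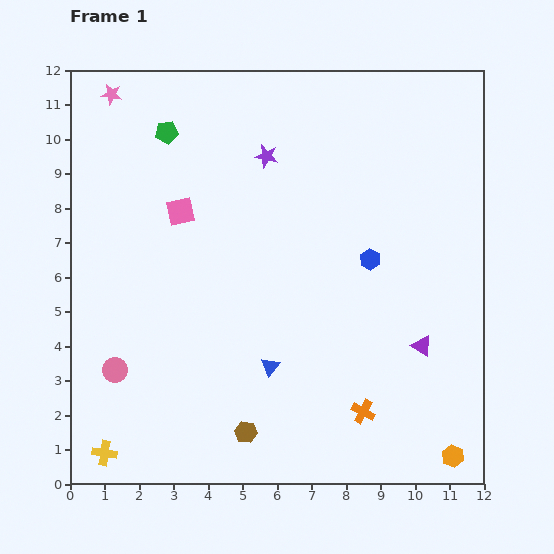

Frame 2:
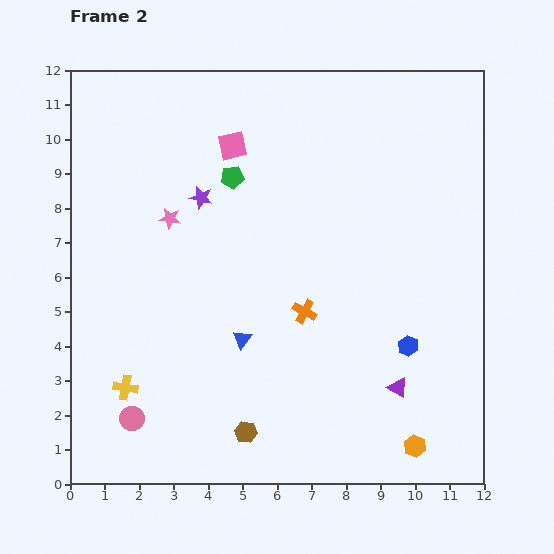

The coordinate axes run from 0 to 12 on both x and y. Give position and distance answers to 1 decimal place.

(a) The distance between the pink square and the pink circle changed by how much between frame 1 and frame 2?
+3.4

Distance in frame 1: 5.0. Distance in frame 2: 8.4.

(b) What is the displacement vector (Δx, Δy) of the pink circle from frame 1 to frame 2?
(0.5, -1.4)

The pink circle was at (1.3, 3.3) in frame 1 and (1.8, 1.9) in frame 2.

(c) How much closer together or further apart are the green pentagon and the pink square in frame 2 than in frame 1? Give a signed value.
-1.4

Distance in frame 1: 2.3. Distance in frame 2: 0.9.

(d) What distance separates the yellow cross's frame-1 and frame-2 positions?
2.0

The yellow cross moved from (1.0, 0.9) to (1.6, 2.8), a distance of √(0.6² + 1.9²) ≈ 2.0.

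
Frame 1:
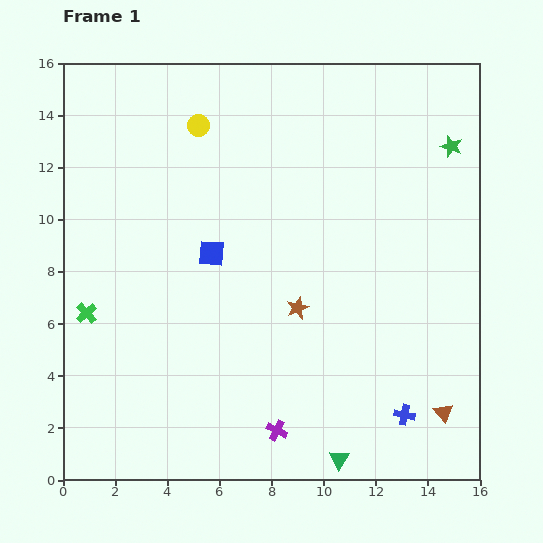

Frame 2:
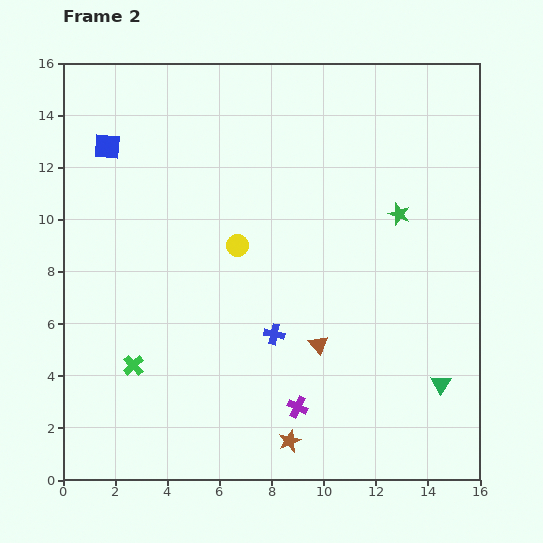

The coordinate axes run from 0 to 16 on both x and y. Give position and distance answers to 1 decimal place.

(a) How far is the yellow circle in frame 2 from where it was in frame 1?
4.8

The yellow circle moved from (5.2, 13.6) to (6.7, 9.0), a distance of √(1.5² + 4.6²) ≈ 4.8.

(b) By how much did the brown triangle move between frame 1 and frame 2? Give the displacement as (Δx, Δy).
(-4.8, 2.6)

The brown triangle was at (14.6, 2.6) in frame 1 and (9.8, 5.2) in frame 2.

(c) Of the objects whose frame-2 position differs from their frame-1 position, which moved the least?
the purple cross

(moved 1.2)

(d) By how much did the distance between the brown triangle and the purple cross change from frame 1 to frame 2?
-3.9

Distance in frame 1: 6.4. Distance in frame 2: 2.5.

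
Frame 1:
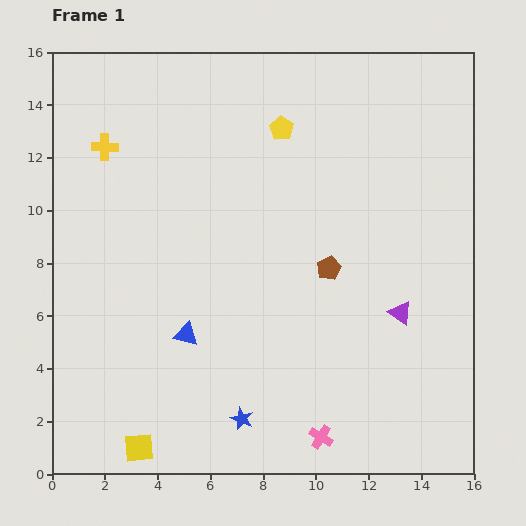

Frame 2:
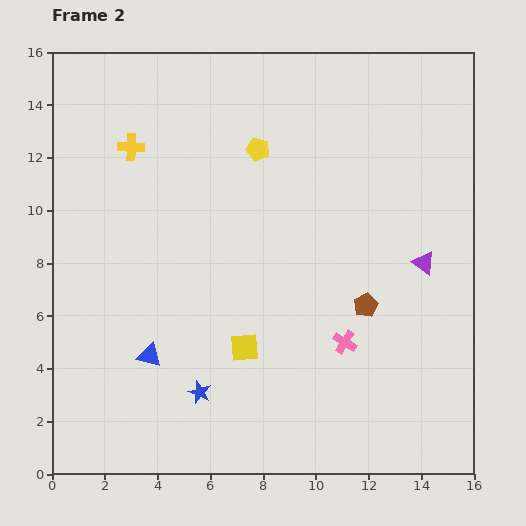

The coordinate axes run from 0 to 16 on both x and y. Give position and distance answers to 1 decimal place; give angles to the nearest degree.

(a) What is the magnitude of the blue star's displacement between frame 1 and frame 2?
1.9

The blue star moved from (7.2, 2.1) to (5.6, 3.1), a distance of √(1.6² + 1.0²) ≈ 1.9.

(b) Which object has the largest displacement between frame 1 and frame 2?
the yellow square

(moved 5.5; next 3.7)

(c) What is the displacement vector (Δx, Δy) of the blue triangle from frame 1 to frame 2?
(-1.4, -0.8)

The blue triangle was at (5.1, 5.3) in frame 1 and (3.7, 4.5) in frame 2.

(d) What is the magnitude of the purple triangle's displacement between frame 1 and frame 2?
2.1

The purple triangle moved from (13.2, 6.1) to (14.1, 8.0), a distance of √(0.9² + 1.9²) ≈ 2.1.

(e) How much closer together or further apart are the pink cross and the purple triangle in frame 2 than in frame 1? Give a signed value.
-1.4

Distance in frame 1: 5.6. Distance in frame 2: 4.2.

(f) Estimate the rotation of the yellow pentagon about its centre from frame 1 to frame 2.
15° counter-clockwise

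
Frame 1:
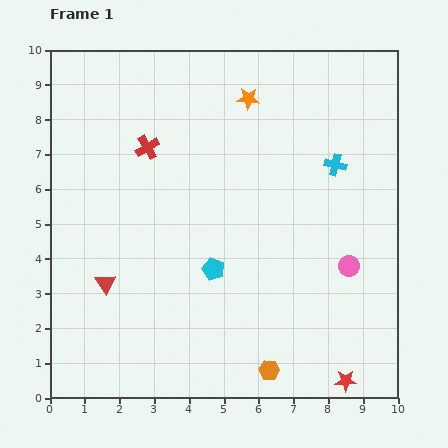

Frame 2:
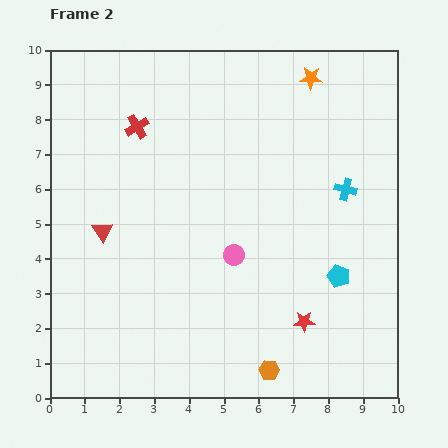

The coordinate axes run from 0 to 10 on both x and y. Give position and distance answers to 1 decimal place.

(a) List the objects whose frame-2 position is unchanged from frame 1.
the orange hexagon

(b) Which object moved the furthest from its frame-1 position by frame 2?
the cyan pentagon

(moved 3.6; next 3.3)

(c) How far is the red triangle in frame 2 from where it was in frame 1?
1.5

The red triangle moved from (1.6, 3.3) to (1.5, 4.8), a distance of √(0.1² + 1.5²) ≈ 1.5.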